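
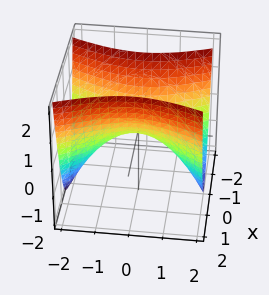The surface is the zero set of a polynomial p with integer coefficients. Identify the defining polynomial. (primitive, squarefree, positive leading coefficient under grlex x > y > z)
First, the degree is 2 — a saddle surface; a quadric.
Then, symmetries: mirror symmetry y ↦ −y ⇒ only even powers of y; mirror symmetry x ↦ −x ⇒ only even powers of x.
Next, from the axis intercepts and sections: one z-axis crossing is at z = 0; one y-axis crossing is at y = 0; it meets the x-axis at x = 0 (among the integer gridlines).
Finally, these observations pin down the coefficients.

3*x^2 - y^2 - 2*z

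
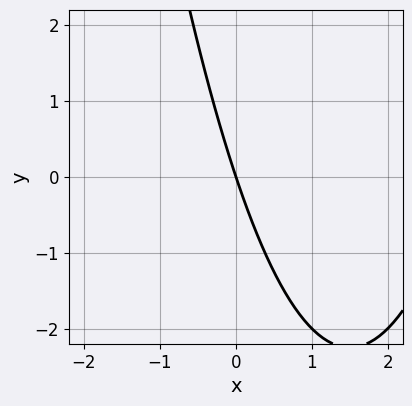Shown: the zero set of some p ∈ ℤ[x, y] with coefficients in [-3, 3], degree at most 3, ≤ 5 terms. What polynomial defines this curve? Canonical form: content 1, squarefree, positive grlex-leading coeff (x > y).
First, the degree is 2 — the shape is more complex than any degree-1 curve.
Next, checking where it meets the axes: one y-axis crossing is at y = 0; one x-axis crossing is at x = 0.
Finally, the integer polynomial consistent with all of this is the stated p.

x^2 - 3*x - y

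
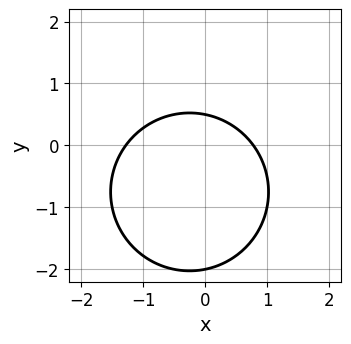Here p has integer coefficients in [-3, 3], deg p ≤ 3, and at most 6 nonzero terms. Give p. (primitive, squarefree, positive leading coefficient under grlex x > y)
(a) deg p = 2. A generic line meets the curve in up to 2 points.
(b) Observable constraints: it meets the y-axis at y = -2 (among the integer gridlines).
(c) Matching integer coefficients to the picture gives p.

2*x^2 + 2*y^2 + x + 3*y - 2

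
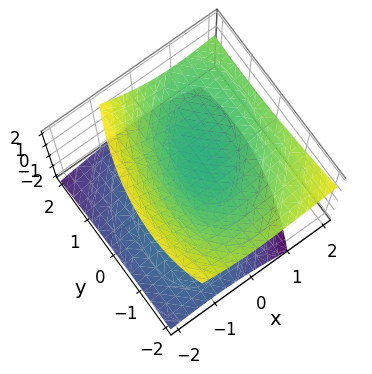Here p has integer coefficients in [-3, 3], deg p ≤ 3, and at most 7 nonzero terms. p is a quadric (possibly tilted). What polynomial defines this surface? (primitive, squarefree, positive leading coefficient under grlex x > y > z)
2*x^2 - x*y - 2*x*z + y^2 - 3*z^2 + 1

1. The picture has 2 separate pieces. Treating them together as one polynomial.
2. The degree is 2 — the shape is more complex than any degree-1 surface.
3. Against the integer gridlines: the surface avoids every integer y-axis point in the box; it misses every integer gridline on the x-axis.
4. Matching integer coefficients to the picture gives p.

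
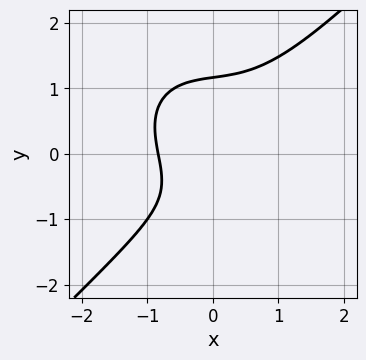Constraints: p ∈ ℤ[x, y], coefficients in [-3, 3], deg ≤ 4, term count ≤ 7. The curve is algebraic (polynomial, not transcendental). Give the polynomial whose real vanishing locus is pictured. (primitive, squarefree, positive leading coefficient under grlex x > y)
1. Degree: the shape is more complex than any degree-2 curve, so deg p = 3.
2. Putting this together gives p.

2*x^3 - 2*y^3 + x + y + 2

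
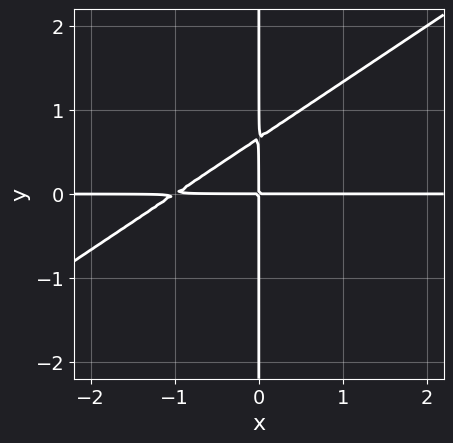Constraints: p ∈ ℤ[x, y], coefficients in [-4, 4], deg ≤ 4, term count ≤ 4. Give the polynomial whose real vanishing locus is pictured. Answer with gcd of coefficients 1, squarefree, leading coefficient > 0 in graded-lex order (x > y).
2*x^2*y - 3*x*y^2 + 2*x*y

1. The degree is 3 — the shape is more complex than any degree-2 curve.
2. Observable constraints: the visible x-axis segment lies entirely on the curve; every point of the y-axis in the box is on the curve.
3. These observations pin down the coefficients.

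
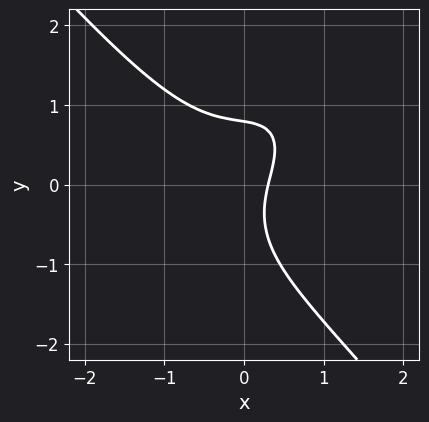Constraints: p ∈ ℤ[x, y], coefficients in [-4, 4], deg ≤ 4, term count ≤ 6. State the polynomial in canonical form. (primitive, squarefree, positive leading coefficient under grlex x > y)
(a) deg p = 3. No degree-2 curve has this shape.
(b) The integer polynomial consistent with all of this is the stated p.

3*x^3 + 2*y^3 - 3*x*y + 3*x - 1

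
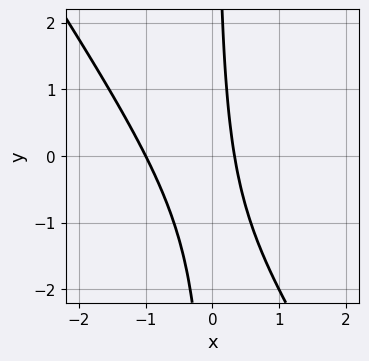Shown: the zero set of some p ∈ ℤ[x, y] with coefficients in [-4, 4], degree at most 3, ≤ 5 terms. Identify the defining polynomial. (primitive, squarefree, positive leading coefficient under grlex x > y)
3*x^2 + 2*x*y + 2*x - 1

First, the degree is 2 — a generic line meets the curve in up to 2 points.
Then, reading off the gridlines: it misses every integer gridline on the y-axis; one x-axis crossing is at x = -1.
Finally, these observations pin down the coefficients.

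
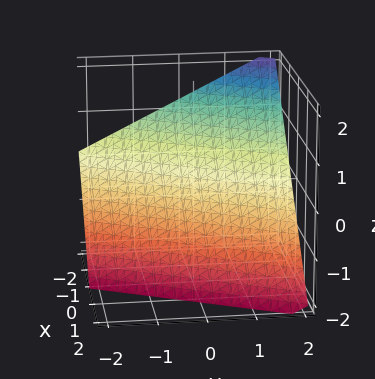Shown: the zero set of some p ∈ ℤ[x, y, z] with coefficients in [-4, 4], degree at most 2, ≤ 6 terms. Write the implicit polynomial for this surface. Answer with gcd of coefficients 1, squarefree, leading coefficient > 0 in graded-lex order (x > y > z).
2*x - y + 2*z + 2

(a) Degree: the surface is flat (a plane), so deg p = 1.
(b) From the axis intercepts and sections: it crosses the y-axis at the gridline y = 2; one z-axis crossing is at z = -1; one x-axis crossing is at x = -1.
(c) Solving for integer coefficients yields p as stated.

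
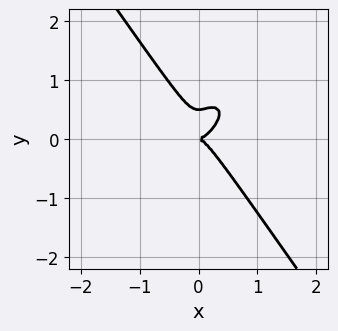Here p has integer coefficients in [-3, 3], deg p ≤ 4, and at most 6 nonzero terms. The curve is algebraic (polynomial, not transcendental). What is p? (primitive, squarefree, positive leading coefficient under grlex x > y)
3*x^3 - 2*x^2*y + 2*y^3 - y^2

First, degree: no degree-2 curve has this shape, so deg p = 3.
Then, reading off the gridlines: it meets the y-axis at y = 0 (among the integer gridlines); it crosses the x-axis at the gridline x = 0.
Finally, matching integer coefficients to the picture gives p.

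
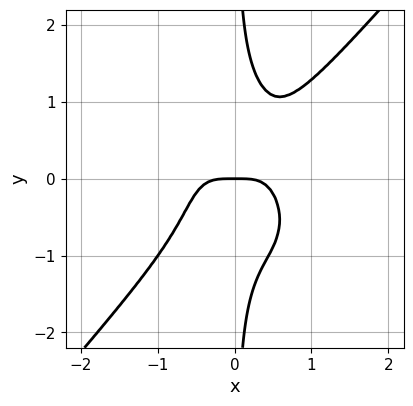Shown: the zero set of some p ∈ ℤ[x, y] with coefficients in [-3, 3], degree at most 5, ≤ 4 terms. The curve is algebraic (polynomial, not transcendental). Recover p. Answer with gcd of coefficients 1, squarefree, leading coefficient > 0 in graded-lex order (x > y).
First, deg p = 4.
Next, from the axis intercepts and sections: it crosses the x-axis at the gridline x = 0; it meets the y-axis at y = 0 (among the integer gridlines).
Finally, assembling these constraints gives the stated polynomial.

3*x^4 - 2*x*y^3 + y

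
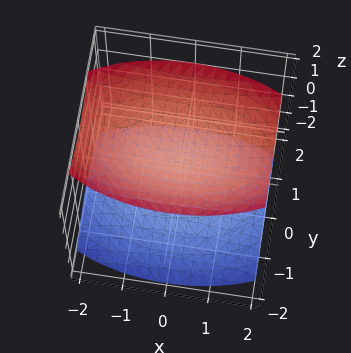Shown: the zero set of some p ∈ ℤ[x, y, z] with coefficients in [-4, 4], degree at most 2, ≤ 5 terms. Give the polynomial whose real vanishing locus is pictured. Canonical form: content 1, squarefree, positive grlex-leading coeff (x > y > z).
x^2 + 3*y^2 - 3*z^2 + 3

(a) I count 2 distinct pieces.
(b) The degree is 2 — two sheets facing apart; a quadric.
(c) Symmetries: it's symmetric under y → −y, forcing even powers of y; mirror symmetry x ↦ −x ⇒ only even powers of x; mirror symmetry z ↦ −z ⇒ only even powers of z.
(d) Observable constraints: no y-intercept at any integer in the box; the z-axis gridline crossings are at z ∈ {-1, 1}.
(e) Matching integer coefficients to the picture gives p.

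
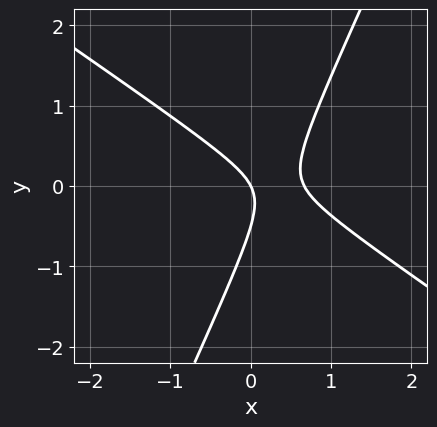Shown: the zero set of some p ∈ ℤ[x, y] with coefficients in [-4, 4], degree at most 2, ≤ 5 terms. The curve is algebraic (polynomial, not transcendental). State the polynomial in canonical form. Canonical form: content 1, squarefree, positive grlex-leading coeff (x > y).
First, deg p = 2.
Then, against the integer gridlines: it meets the y-axis at y = 0 (among the integer gridlines); it crosses the x-axis at the gridline x = 0.
Finally, solving for integer coefficients yields p as stated.

3*x^2 + 3*x*y - 2*y^2 - 2*x - y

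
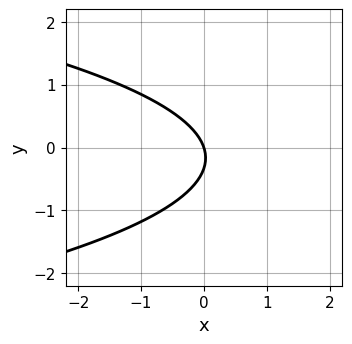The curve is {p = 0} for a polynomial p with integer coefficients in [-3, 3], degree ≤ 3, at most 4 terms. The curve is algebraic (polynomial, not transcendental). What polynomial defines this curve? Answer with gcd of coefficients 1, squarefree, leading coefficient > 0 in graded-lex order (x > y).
(a) deg p = 2.
(b) Against the integer gridlines: one y-axis crossing is at y = 0; one x-axis crossing is at x = 0.
(c) Together with the visible shape, these determine p as stated.

3*y^2 + 3*x + y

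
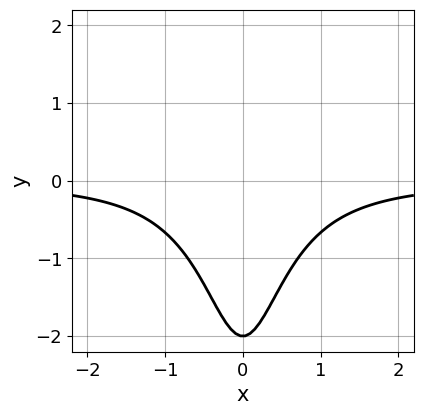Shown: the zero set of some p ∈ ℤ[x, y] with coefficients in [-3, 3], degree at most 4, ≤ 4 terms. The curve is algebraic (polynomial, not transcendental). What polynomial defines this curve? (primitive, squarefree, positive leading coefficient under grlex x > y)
2*x^2*y + y + 2

1. deg p = 3.
2. Symmetries: mirror symmetry x ↦ −x ⇒ only even powers of x.
3. Checking where it meets the axes: no x-intercept at any integer in the box; it crosses the y-axis at the gridline y = -2.
4. Solving for integer coefficients yields p as stated.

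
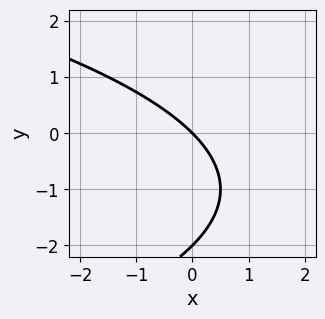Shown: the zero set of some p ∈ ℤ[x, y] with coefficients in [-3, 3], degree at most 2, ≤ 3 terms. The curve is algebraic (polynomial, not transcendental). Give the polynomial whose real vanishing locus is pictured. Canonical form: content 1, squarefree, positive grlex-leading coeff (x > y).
y^2 + 2*x + 2*y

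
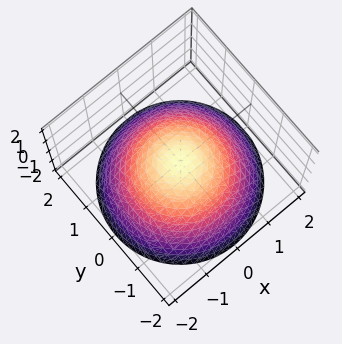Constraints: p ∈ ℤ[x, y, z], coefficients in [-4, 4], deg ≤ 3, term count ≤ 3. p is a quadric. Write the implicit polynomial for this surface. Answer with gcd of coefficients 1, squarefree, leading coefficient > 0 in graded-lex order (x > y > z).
x^2 + y^2 + 2*z

First, degree: a paraboloid; a quadric, so deg p = 2.
Then, symmetry: the surface is invariant under rotation about z: p = q(x² + y², z).
Next, reading off the gridlines: one z-axis crossing is at z = 0; one x-axis crossing is at x = 0; it crosses the y-axis at the gridline y = 0; a circular section at z = -1 has radius between 1 and 2.
Finally, solving for integer coefficients yields p as stated.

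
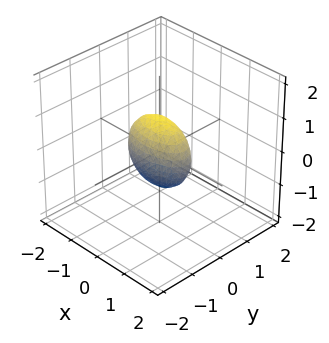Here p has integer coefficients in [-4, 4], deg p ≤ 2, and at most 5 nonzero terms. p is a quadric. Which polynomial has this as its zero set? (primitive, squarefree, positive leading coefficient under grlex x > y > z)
x^2 + 3*y^2 + z^2 - 1

(a) Degree: a closed, bounded, convex surface; a quadric, so deg p = 2.
(b) Symmetries: it's symmetric under y → −y, forcing even powers of y; the z ↦ −z reflection is a symmetry, so z appears only in even powers; the x ↦ −x reflection is a symmetry, so x appears only in even powers.
(c) Against the integer gridlines: among the integer gridlines, it crosses the z-axis at z ∈ {-1, 1}; among the integer gridlines, it crosses the x-axis at x ∈ {-1, 1}.
(d) Solving for integer coefficients yields p as stated.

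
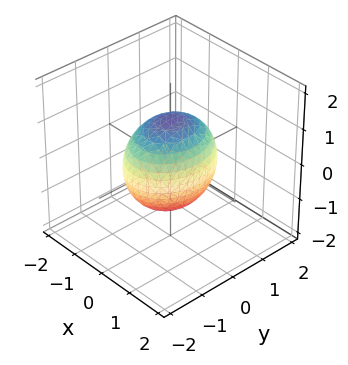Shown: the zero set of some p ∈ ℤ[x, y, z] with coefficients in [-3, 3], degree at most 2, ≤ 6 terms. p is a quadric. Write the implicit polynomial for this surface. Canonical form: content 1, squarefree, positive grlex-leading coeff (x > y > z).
First, deg p = 2. Bounded and convex; a quadric.
Next, symmetries: mirror symmetry z ↦ −z ⇒ only even powers of z; mirror symmetry x ↦ −x ⇒ only even powers of x; it's symmetric under y → −y, forcing even powers of y.
Next, observable constraints: the x-axis gridline crossings are at x ∈ {-1, 1}.
Finally, fitting integer coefficients to these (and the overall shape) gives p.

3*x^2 + 2*y^2 + 2*z^2 - 3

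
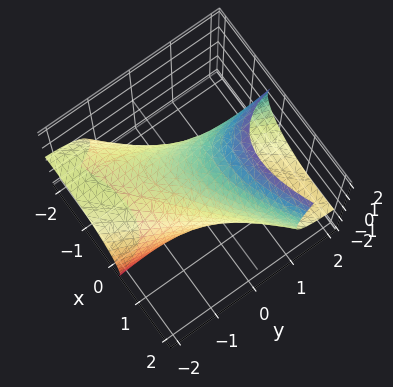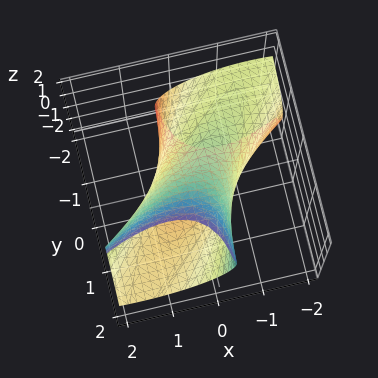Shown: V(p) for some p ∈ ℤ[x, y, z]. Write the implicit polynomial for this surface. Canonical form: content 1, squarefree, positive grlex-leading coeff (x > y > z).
2*x^2 - 3*x*y + y^2 - 3*y*z + 2*z^2 - 2

1. Degree: the shape is more complex than any degree-1 surface, so deg p = 2.
2. Against the integer gridlines: the x-axis gridline crossings are at x ∈ {-1, 1}; the z-axis gridline crossings are at z ∈ {-1, 1}.
3. The integer polynomial consistent with all of this is the stated p.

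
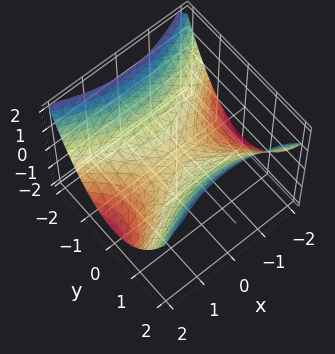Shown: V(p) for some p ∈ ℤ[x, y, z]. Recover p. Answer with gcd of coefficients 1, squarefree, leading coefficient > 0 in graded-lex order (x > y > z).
x^2 - 2*y^2 + 3*z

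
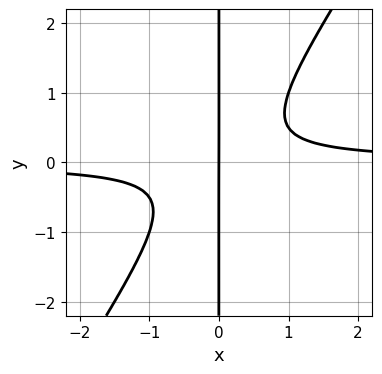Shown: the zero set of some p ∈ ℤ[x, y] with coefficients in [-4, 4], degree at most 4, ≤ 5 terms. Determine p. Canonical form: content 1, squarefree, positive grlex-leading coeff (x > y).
3*x^2*y - 2*x*y^2 - x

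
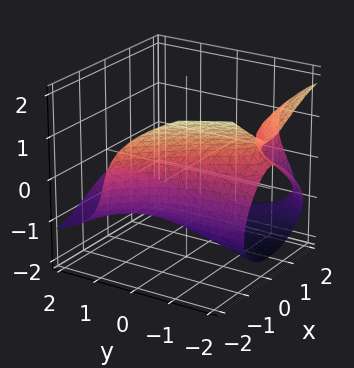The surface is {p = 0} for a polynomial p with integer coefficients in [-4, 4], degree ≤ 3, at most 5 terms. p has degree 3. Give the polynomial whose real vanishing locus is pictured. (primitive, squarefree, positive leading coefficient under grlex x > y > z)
x^3 + 2*x^2*y + 3*z^3 + 3*y*z + 3

First, degree: the shape is more complex than any degree-2 surface, so deg p = 3.
Next, checking where it meets the axes: one z-axis crossing is at z = -1; it misses every integer gridline on the y-axis.
Finally, the integer polynomial consistent with all of this is the stated p.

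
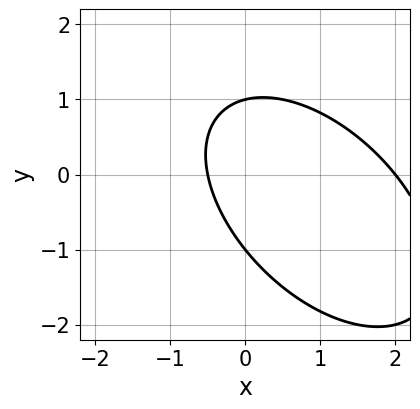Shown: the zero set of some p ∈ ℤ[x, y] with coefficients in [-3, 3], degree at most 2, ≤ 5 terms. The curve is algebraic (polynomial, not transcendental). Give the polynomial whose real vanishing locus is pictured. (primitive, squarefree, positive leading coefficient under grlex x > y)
2*x^2 + 2*x*y + 2*y^2 - 3*x - 2

deg p = 2. The shape is more complex than any degree-1 curve.
Checking where it meets the axes: the y-axis gridline crossings are at y ∈ {-1, 1}; one x-axis crossing is at x = 2.
Fitting integer coefficients to these (and the overall shape) gives p.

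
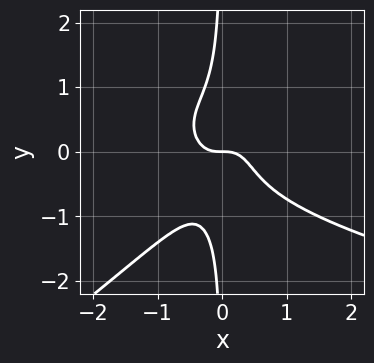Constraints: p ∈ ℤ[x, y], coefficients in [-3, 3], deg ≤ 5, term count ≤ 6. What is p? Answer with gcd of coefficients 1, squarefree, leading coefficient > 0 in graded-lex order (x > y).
1. The degree is 4 — no degree-3 curve has this shape.
2. Reading off the gridlines: it meets the x-axis at x = 0 (among the integer gridlines); one y-axis crossing is at y = 0.
3. Assembling these constraints gives the stated polynomial.

2*x^2*y^2 - 3*x*y^3 - 3*x^3 - y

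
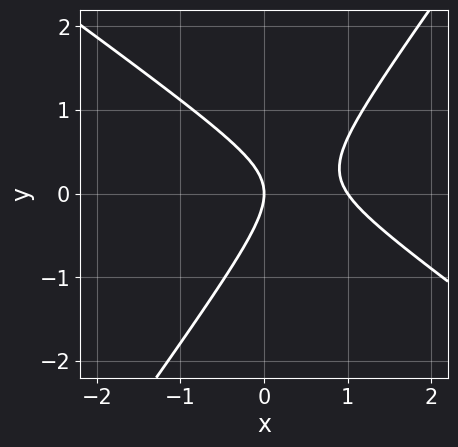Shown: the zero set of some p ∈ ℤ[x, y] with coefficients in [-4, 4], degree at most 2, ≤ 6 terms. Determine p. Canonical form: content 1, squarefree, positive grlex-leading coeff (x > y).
3*x^2 + 2*x*y - 3*y^2 - 3*x

Degree: the shape is more complex than any degree-1 curve, so deg p = 2.
From the visible intercepts: it crosses the y-axis at the gridline y = 0; the x-axis gridline crossings are at x ∈ {0, 1}.
The integer polynomial consistent with all of this is the stated p.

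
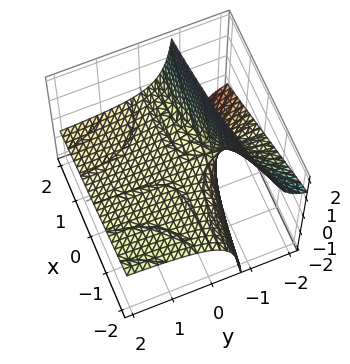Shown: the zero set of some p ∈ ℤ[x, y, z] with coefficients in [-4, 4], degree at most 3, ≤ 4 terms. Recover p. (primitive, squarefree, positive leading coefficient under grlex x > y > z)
1. The degree is 2 — the shape is more complex than any degree-1 surface.
2. From the axis intercepts and sections: every point of the x-axis in the box is on the surface; every point of the y-axis in the box is on the surface; it crosses the z-axis at the gridline z = 0.
3. Matching integer coefficients to the picture gives p.

x*y + 3*y*z + 3*z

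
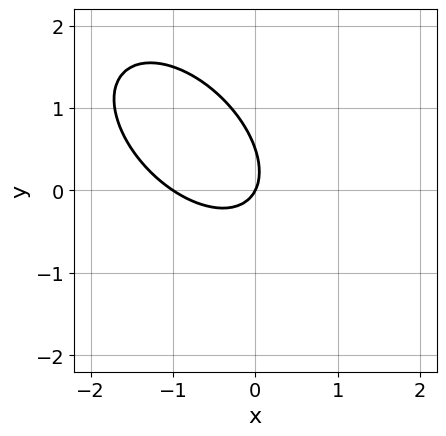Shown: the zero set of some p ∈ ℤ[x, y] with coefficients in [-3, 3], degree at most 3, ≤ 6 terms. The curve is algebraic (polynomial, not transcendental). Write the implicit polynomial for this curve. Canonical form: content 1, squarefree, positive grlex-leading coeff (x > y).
1. deg p = 2. No degree-1 curve has this shape.
2. Against the integer gridlines: among the integer gridlines, it crosses the x-axis at x ∈ {-1, 0}; one y-axis crossing is at y = 0.
3. The integer polynomial consistent with all of this is the stated p.

2*x^2 + 2*x*y + 2*y^2 + 2*x - y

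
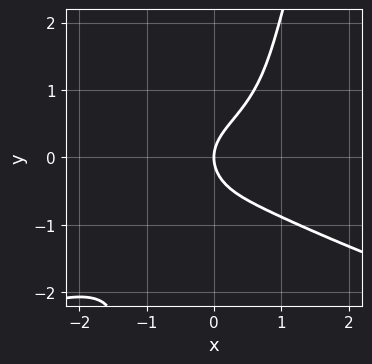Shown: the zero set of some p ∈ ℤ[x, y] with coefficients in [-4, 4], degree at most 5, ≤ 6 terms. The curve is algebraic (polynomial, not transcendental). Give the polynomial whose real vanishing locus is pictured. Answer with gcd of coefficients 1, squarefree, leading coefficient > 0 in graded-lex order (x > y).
3*x*y^3 - y^4 + 2*x^3 - 3*y^2 + 3*x

(a) The degree is 4 — the shape is more complex than any degree-3 curve.
(b) From the visible intercepts: it meets the x-axis at x = 0 (among the integer gridlines); one y-axis crossing is at y = 0.
(c) Putting this together gives p.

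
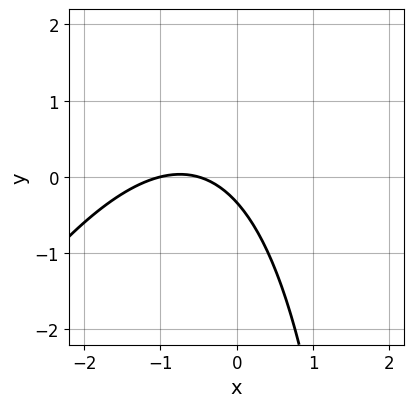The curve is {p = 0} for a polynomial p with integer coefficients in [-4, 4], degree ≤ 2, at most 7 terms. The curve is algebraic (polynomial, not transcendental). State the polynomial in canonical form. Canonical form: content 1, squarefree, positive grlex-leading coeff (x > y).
deg p = 2.
From the axis intercepts and sections: one x-axis crossing is at x = -1.
The integer polynomial consistent with all of this is the stated p.

2*x^2 - x*y + 3*x + 3*y + 1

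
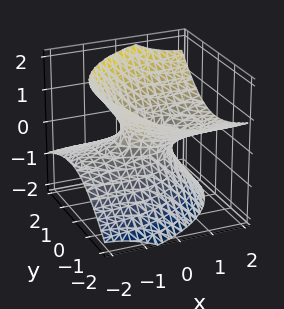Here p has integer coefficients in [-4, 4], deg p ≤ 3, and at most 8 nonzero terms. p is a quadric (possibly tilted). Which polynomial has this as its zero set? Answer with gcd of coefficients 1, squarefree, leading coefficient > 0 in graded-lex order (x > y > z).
x^2 - 3*x*z + 2*y^2 + 2*y*z - 3*z^2 - 1

(a) deg p = 2.
(b) From the visible intercepts: it misses every integer gridline on the z-axis; the x-axis gridline crossings are at x ∈ {-1, 1}.
(c) Assembling these constraints gives the stated polynomial.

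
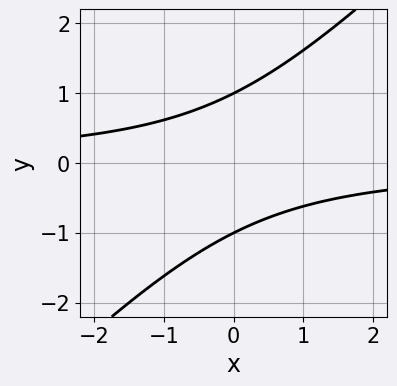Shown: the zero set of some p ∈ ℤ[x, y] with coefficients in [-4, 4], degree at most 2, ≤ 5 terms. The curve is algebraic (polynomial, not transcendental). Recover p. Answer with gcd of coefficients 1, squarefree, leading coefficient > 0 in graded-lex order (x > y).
First, degree: a generic line meets the curve in up to 2 points, so deg p = 2.
Next, checking where it meets the axes: among the integer gridlines, it crosses the y-axis at y ∈ {-1, 1}; it misses every integer gridline on the x-axis.
Finally, putting this together gives p.

x*y - y^2 + 1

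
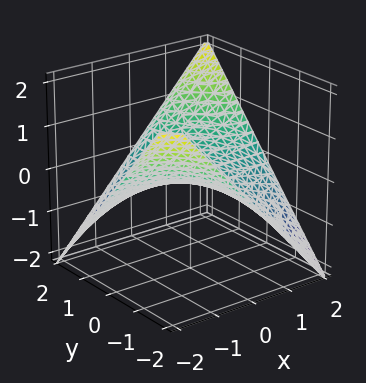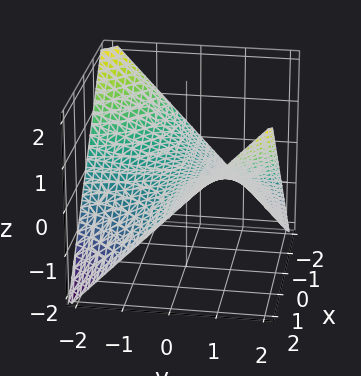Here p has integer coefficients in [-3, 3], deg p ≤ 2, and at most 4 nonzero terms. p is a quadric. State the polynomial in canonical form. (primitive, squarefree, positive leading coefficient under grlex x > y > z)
x*y - 2*z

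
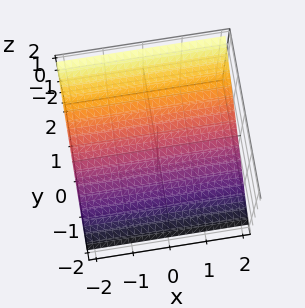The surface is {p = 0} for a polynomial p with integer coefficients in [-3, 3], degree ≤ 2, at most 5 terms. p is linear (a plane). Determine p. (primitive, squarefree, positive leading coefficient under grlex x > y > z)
2*y - 3*z + 2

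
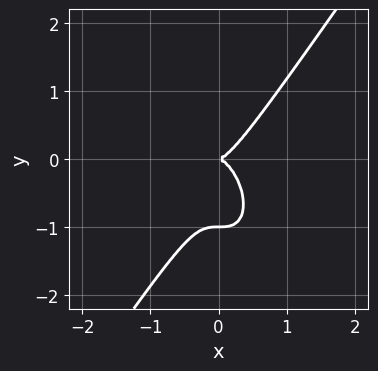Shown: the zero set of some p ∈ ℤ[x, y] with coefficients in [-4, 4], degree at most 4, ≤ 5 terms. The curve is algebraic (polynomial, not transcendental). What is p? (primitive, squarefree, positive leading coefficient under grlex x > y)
3*x^3 - y^3 - y^2

First, the degree is 3 — a generic line meets the curve in up to 3 points.
Next, checking where it meets the axes: one x-axis crossing is at x = 0; among the integer gridlines, it crosses the y-axis at y ∈ {-1, 0}.
Finally, fitting integer coefficients to these (and the overall shape) gives p.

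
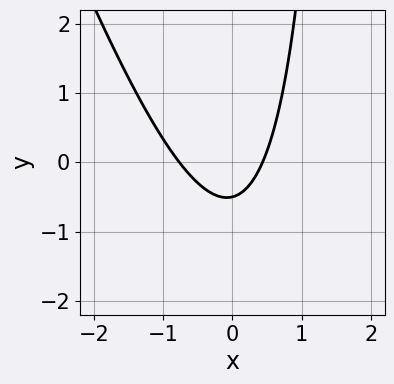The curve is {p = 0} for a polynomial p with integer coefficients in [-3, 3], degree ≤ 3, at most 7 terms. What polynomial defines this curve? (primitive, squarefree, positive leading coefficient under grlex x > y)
3*x^2 + x*y + x - 2*y - 1

1. deg p = 2. No degree-1 curve has this shape.
2. Solving for integer coefficients yields p as stated.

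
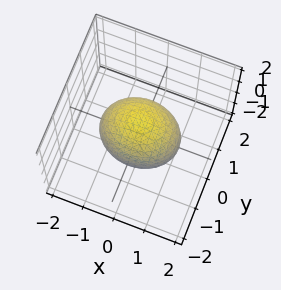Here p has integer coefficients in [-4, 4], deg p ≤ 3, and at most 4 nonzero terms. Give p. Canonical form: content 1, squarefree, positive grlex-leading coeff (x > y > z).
1. The degree is 2 — bounded and convex; a quadric.
2. Symmetries: the x ↦ −x reflection is a symmetry, so x appears only in even powers; the y ↦ −y reflection is a symmetry, so y appears only in even powers; the z ↦ −z reflection is a symmetry, so z appears only in even powers.
3. From the axis intercepts and sections: among the integer gridlines, it crosses the y-axis at y ∈ {-1, 1}.
4. Putting this together gives p.

2*x^2 + 3*y^2 + 2*z^2 - 3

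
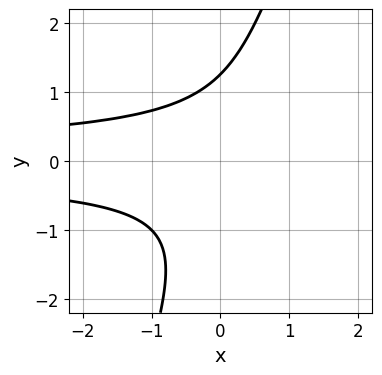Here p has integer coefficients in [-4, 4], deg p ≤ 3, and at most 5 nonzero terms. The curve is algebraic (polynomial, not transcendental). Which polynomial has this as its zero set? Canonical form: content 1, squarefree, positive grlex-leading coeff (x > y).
3*x*y^2 - y^3 + 2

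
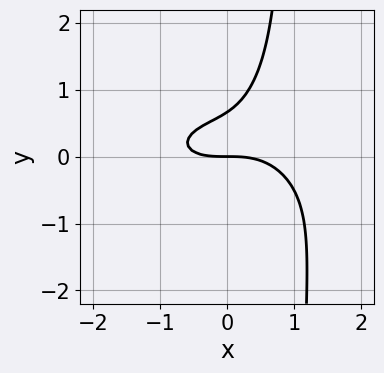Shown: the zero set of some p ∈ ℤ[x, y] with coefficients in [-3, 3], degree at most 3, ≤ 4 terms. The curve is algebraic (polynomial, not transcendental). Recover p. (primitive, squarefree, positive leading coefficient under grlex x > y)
First, degree: the shape is more complex than any degree-2 curve, so deg p = 3.
Then, reading off the gridlines: it meets the y-axis at y = 0 (among the integer gridlines); it meets the x-axis at x = 0 (among the integer gridlines).
Finally, solving for integer coefficients yields p as stated.

x^3 + 3*x*y^2 - 3*y^2 + 2*y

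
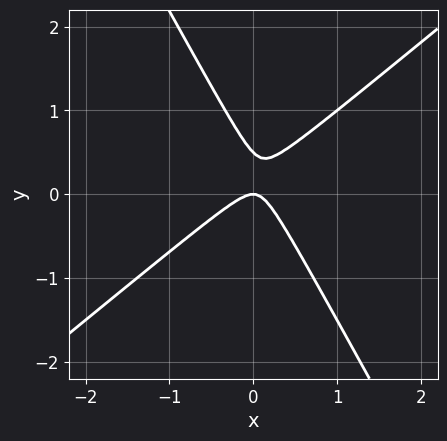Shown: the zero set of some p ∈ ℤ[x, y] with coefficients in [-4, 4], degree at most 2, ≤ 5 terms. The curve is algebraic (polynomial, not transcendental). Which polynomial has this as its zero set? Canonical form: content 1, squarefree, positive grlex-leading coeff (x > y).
3*x^2 - 2*x*y - 2*y^2 + y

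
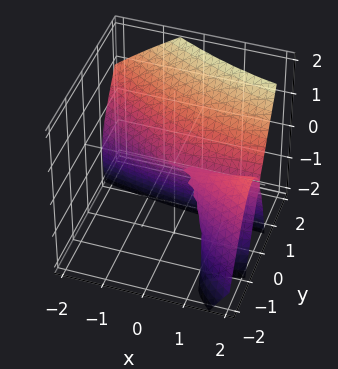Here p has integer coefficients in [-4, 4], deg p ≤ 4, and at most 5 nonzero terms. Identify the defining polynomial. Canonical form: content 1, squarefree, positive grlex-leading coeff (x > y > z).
(a) The degree is 3 — a generic line meets the surface in up to 3 points.
(b) From the axis intercepts and sections: the visible x-axis segment lies entirely on the surface; it meets the z-axis at z = 0 (among the integer gridlines).
(c) These observations pin down the coefficients.

2*x*y^2 + 3*y^3 - 2*y^2*z - z^2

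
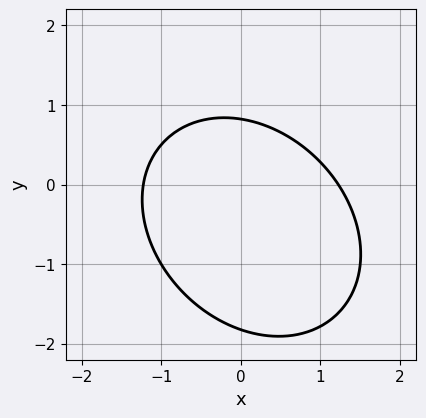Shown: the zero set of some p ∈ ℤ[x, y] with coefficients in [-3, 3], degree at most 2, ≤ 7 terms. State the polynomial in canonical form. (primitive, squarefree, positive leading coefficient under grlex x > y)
2*x^2 + x*y + 2*y^2 + 2*y - 3

deg p = 2. A generic line meets the curve in up to 2 points.
Matching integer coefficients to the picture gives p.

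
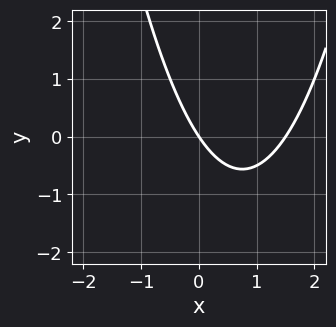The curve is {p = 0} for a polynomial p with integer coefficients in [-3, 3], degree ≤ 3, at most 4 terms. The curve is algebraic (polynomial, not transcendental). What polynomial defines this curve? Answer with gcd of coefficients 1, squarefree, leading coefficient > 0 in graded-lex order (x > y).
2*x^2 - 3*x - 2*y

First, the degree is 2 — a generic line meets the curve in up to 2 points.
Then, reading off the gridlines: it meets the x-axis at x = 0 (among the integer gridlines); it meets the y-axis at y = 0 (among the integer gridlines).
Finally, solving for integer coefficients yields p as stated.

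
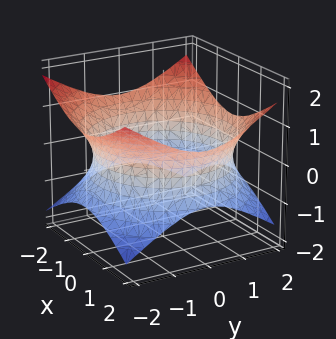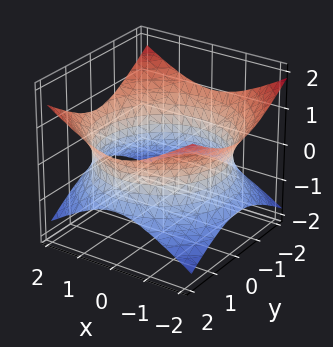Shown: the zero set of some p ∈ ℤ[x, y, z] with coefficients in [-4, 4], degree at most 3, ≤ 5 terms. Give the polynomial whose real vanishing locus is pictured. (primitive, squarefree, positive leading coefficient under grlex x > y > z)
(a) Degree: an hourglass — one-sheet hyperboloid; a quadric, so deg p = 2.
(b) Symmetry: the z-axis is an axis of rotation, so x and y enter only as x² + y²; the z ↦ −z reflection is a symmetry, so z appears only in even powers.
(c) From the visible intercepts: no z-intercept at any integer in the box; a circular section at z = 0 has radius between 1 and 2.
(d) These observations pin down the coefficients.

x^2 + y^2 - 2*z^2 - 3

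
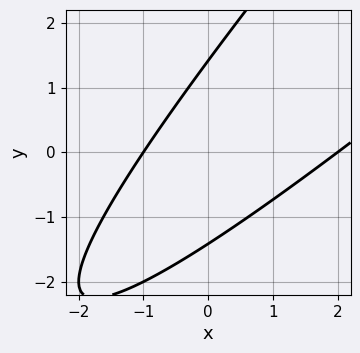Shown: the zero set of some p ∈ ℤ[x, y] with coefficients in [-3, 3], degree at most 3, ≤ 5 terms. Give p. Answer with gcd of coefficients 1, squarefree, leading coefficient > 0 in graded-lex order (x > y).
x^2 - 2*x*y + y^2 - x - 2

Degree: no degree-1 curve has this shape, so deg p = 2.
Checking where it meets the axes: among the integer gridlines, it crosses the x-axis at x ∈ {-1, 2}.
Fitting integer coefficients to these (and the overall shape) gives p.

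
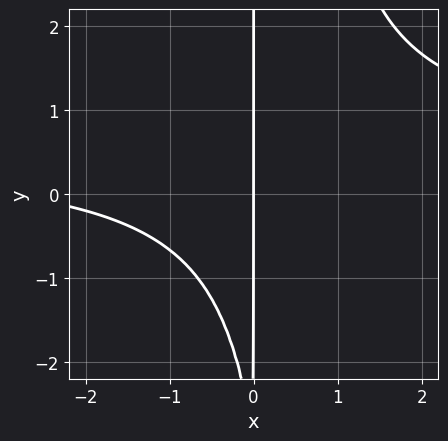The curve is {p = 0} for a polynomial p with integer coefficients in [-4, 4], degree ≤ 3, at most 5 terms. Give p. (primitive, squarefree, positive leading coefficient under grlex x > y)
2*x^2*y - x^2 - x*y - 3*x

Degree: a generic line meets the curve in up to 3 points, so deg p = 3.
Reading off the gridlines: it meets the x-axis at x = 0 (among the integer gridlines); every point of the y-axis in the box is on the curve.
Matching integer coefficients to the picture gives p.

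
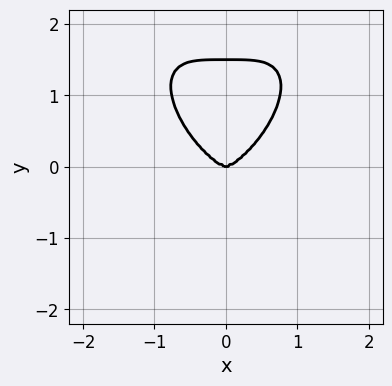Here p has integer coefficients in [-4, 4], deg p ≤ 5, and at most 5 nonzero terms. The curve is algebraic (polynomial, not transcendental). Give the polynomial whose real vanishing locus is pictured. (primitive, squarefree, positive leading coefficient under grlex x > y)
(a) The degree is 4 — a generic line meets the curve in up to 4 points.
(b) Symmetries: the x ↦ −x reflection is a symmetry, so x appears only in even powers.
(c) Observable constraints: one y-axis crossing is at y = 0; it meets the x-axis at x = 0 (among the integer gridlines).
(d) Putting this together gives p.

3*x^4 + 2*y^4 - 3*y^3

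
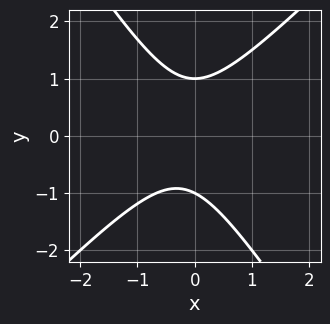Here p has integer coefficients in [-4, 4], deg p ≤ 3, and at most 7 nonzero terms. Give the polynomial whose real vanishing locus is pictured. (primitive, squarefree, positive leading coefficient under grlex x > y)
3*x^2 - x*y - 2*y^2 + x + 2

1. deg p = 2. A generic line meets the curve in up to 2 points.
2. From the axis intercepts and sections: the curve avoids every integer x-axis point in the box; among the integer gridlines, it crosses the y-axis at y ∈ {-1, 1}.
3. Matching integer coefficients to the picture gives p.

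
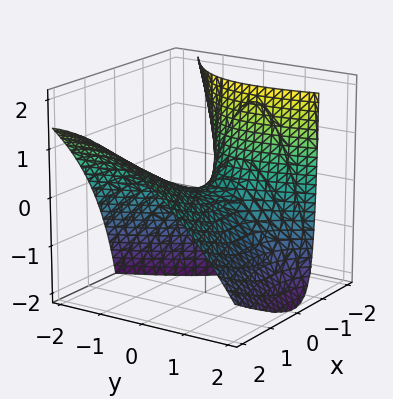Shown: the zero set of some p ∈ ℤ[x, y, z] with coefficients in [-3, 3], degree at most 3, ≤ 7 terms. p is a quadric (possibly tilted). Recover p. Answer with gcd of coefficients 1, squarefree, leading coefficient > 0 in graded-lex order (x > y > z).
(a) deg p = 2.
(b) From the visible intercepts: it meets the x-axis at x = 0 (among the integer gridlines); it crosses the y-axis at the gridline y = 0.
(c) These observations pin down the coefficients.

x^2 - 2*x*y - 2*x*z - y^2 - 2*z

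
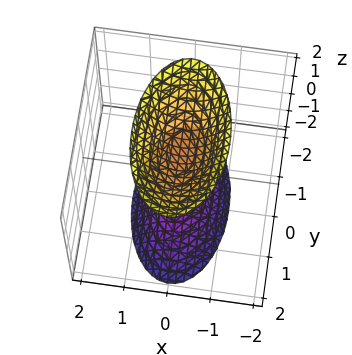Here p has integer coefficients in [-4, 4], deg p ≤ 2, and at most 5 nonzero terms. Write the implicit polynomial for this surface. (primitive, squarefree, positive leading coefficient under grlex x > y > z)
3*x^2 + y^2 - z^2 + 1

(a) There are 2 components.
(b) Degree: two sheets facing apart; a quadric, so deg p = 2.
(c) Symmetries: mirror symmetry y ↦ −y ⇒ only even powers of y; it's symmetric under x → −x, forcing even powers of x; it's symmetric under z → −z, forcing even powers of z.
(d) Against the integer gridlines: the surface avoids every integer x-axis point in the box; among the integer gridlines, it crosses the z-axis at z ∈ {-1, 1}; it misses every integer gridline on the y-axis.
(e) The integer polynomial consistent with all of this is the stated p.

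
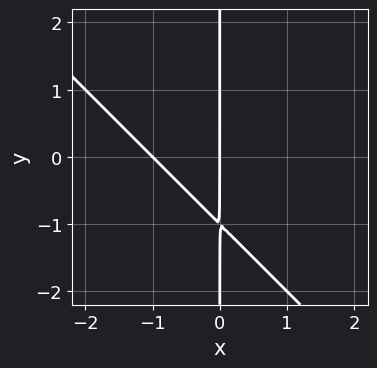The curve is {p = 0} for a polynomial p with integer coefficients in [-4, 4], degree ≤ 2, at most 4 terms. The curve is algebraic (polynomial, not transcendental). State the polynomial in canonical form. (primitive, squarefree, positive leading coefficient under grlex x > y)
x^2 + x*y + x

First, the degree is 2 — the shape is more complex than any degree-1 curve.
Next, observable constraints: the visible y-axis segment lies entirely on the curve; among the integer gridlines, it crosses the x-axis at x ∈ {-1, 0}.
Finally, solving for integer coefficients yields p as stated.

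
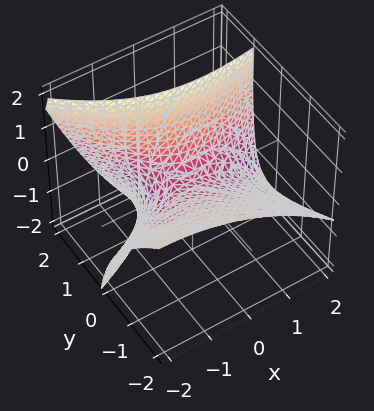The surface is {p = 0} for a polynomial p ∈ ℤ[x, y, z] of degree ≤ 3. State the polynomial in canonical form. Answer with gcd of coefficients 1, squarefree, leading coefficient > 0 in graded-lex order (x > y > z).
x^2 - 2*x*y - 2*y^2 - 3*y*z + 3*z

Degree: the shape is more complex than any degree-1 surface, so deg p = 2.
Observable constraints: it crosses the x-axis at the gridline x = 0; it crosses the z-axis at the gridline z = 0; one y-axis crossing is at y = 0.
The integer polynomial consistent with all of this is the stated p.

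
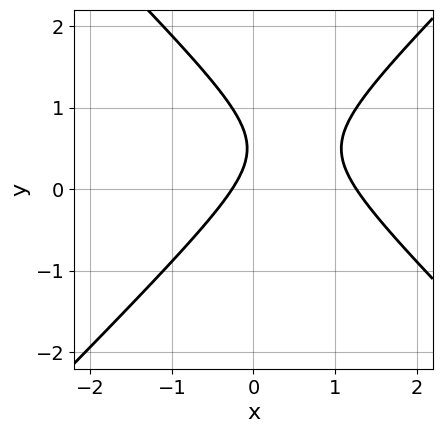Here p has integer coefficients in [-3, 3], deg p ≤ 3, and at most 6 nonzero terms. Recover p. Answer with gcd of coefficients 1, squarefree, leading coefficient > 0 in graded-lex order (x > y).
3*x^2 - 3*y^2 - 3*x + 3*y - 1

First, deg p = 2. The shape is more complex than any degree-1 curve.
Next, from the visible intercepts: it misses every integer gridline on the y-axis.
Finally, fitting integer coefficients to these (and the overall shape) gives p.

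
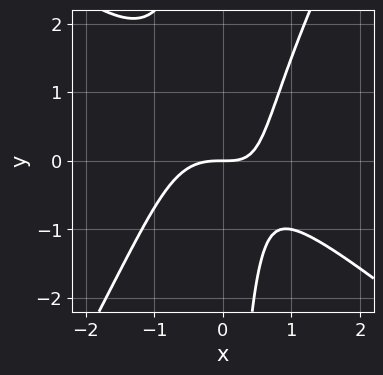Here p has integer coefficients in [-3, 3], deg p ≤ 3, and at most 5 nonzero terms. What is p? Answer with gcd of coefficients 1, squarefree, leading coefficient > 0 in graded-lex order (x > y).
(a) Degree: the shape is more complex than any degree-2 curve, so deg p = 3.
(b) Against the integer gridlines: one y-axis crossing is at y = 0; it crosses the x-axis at the gridline x = 0.
(c) Putting this together gives p.

3*x^3 + 2*x^2*y - 2*x*y^2 + 2*x*y - 3*y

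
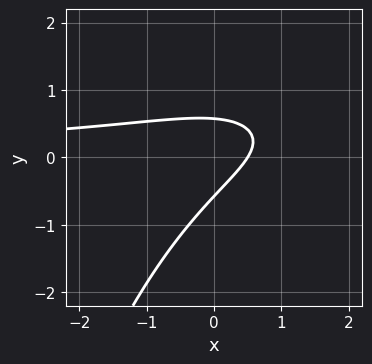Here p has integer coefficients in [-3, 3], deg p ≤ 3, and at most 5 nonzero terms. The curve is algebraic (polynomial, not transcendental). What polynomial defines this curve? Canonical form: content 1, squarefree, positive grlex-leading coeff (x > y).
First, the degree is 3 — no degree-2 curve has this shape.
Finally, matching integer coefficients to the picture gives p.

x^2*y - 3*x*y + 3*y^2 + 2*x - 1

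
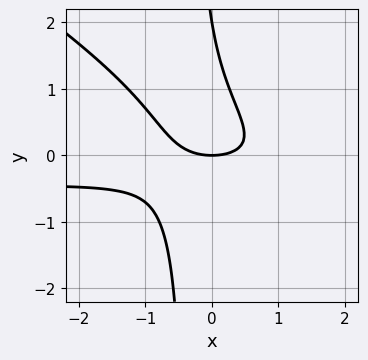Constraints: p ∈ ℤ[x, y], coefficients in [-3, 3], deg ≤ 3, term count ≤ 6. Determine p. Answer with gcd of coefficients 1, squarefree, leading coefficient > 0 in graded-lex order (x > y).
2*x^2*y + 3*x*y^2 + x^2 + y^2 - 2*y

First, degree: no degree-2 curve has this shape, so deg p = 3.
Then, from the visible intercepts: the y-axis gridline crossings are at y ∈ {0, 2}; it crosses the x-axis at the gridline x = 0.
Finally, assembling these constraints gives the stated polynomial.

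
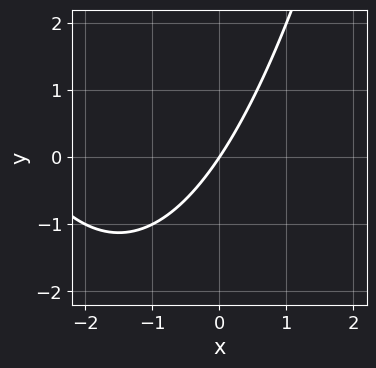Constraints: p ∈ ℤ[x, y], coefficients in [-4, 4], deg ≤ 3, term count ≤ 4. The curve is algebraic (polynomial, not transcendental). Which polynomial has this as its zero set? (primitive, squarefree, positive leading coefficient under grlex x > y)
x^2 + 3*x - 2*y

The degree is 2 — the shape is more complex than any degree-1 curve.
Observable constraints: one y-axis crossing is at y = 0; one x-axis crossing is at x = 0.
The integer polynomial consistent with all of this is the stated p.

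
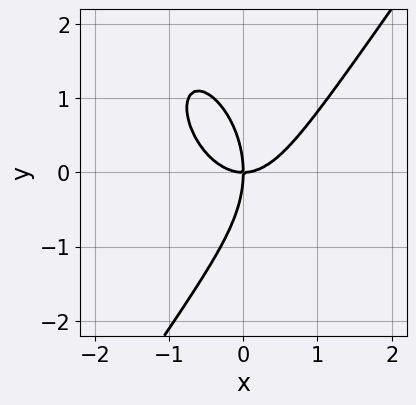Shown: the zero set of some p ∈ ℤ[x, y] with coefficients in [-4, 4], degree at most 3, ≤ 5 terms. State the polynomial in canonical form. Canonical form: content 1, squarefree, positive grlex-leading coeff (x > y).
3*x^3 - y^3 - 3*x*y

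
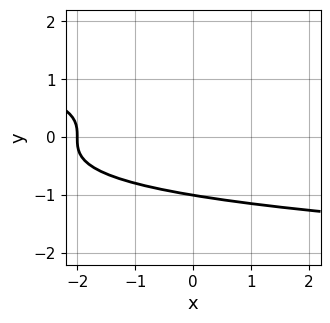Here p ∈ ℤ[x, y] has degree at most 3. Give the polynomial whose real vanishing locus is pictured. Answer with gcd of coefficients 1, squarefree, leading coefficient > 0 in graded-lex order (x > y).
(a) The degree is 3 — no degree-2 curve has this shape.
(b) Observable constraints: one x-axis crossing is at x = -2; it crosses the y-axis at the gridline y = -1.
(c) Putting this together gives p.

2*y^3 + x + 2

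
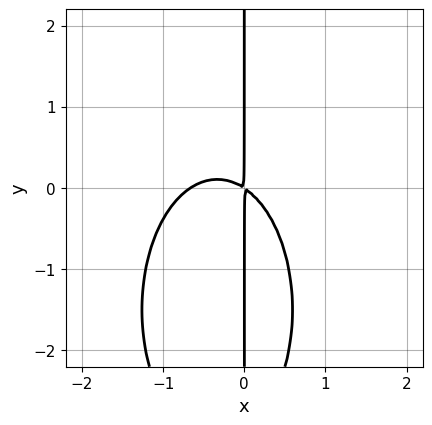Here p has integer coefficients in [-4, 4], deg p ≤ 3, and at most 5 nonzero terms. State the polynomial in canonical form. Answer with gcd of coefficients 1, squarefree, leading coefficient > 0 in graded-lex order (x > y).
1. deg p = 3. No degree-2 curve has this shape.
2. Reading off the gridlines: the visible y-axis segment lies entirely on the curve.
3. Matching integer coefficients to the picture gives p.

3*x^3 + x*y^2 + 2*x^2 + 3*x*y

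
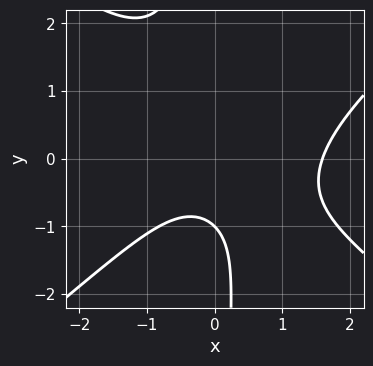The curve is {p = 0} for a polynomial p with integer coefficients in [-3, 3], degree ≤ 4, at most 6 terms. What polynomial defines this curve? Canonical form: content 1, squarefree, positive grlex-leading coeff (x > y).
Degree: the shape is more complex than any degree-2 curve, so deg p = 3.
From the visible intercepts: it crosses the y-axis at the gridline y = -1.
Solving for integer coefficients yields p as stated.

2*x^3 - 3*x*y^2 - 2*x^2 - 3*y - 3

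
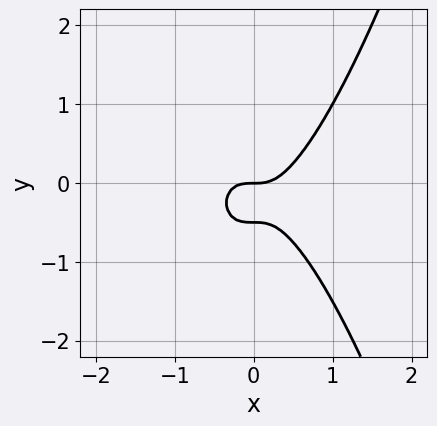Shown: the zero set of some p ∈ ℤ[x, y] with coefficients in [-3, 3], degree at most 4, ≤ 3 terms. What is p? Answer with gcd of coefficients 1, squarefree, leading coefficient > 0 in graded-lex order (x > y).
1. The degree is 3 — no degree-2 curve has this shape.
2. Against the integer gridlines: one x-axis crossing is at x = 0; it meets the y-axis at y = 0 (among the integer gridlines).
3. Fitting integer coefficients to these (and the overall shape) gives p.

3*x^3 - 2*y^2 - y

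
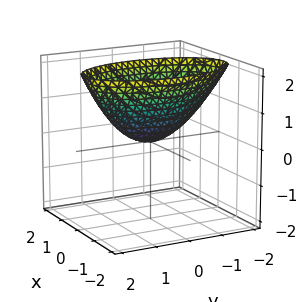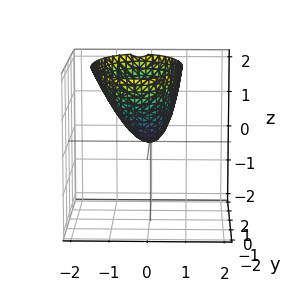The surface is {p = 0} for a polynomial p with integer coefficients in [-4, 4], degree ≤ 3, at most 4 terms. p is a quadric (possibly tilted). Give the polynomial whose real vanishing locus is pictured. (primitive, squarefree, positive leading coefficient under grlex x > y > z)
3*x^2 + x*z + y^2 - 2*z

(a) deg p = 2. The shape is more complex than any degree-1 surface.
(b) From the axis intercepts and sections: one x-axis crossing is at x = 0; it crosses the y-axis at the gridline y = 0; it crosses the z-axis at the gridline z = 0.
(c) These observations pin down the coefficients.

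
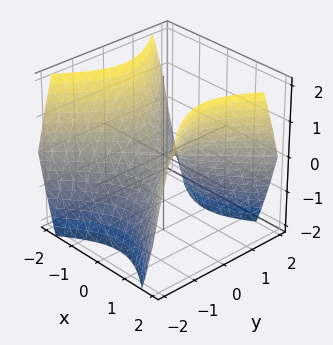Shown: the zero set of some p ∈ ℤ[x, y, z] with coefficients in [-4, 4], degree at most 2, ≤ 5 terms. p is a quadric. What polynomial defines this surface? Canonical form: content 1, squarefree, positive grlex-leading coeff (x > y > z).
x^2 - y^2 - z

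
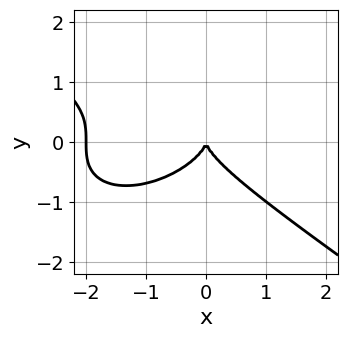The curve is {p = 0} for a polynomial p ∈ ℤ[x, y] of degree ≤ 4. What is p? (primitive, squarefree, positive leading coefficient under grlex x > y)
First, the degree is 3 — no degree-2 curve has this shape.
Then, from the visible intercepts: among the integer gridlines, it crosses the x-axis at x ∈ {-2, 0}; it meets the y-axis at y = 0 (among the integer gridlines).
Finally, matching integer coefficients to the picture gives p.

x^3 + 3*y^3 + 2*x^2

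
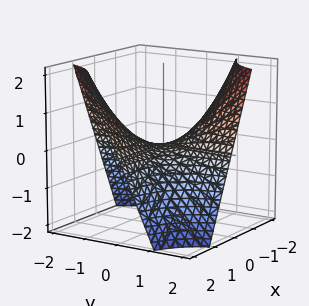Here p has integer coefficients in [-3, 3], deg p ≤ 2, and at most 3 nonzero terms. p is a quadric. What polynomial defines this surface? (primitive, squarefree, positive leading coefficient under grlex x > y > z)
x*y + z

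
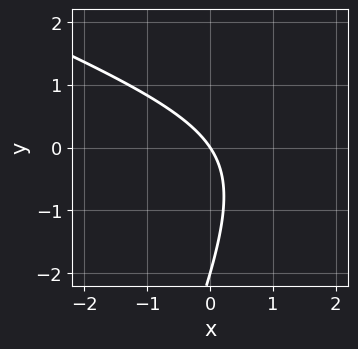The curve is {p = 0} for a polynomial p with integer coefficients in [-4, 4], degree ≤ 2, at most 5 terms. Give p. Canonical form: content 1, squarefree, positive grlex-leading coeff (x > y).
x^2 + 2*x*y - y^2 - 3*x - 2*y

1. deg p = 2. No degree-1 curve has this shape.
2. Against the integer gridlines: the y-axis gridline crossings are at y ∈ {-2, 0}; it crosses the x-axis at the gridline x = 0.
3. These observations pin down the coefficients.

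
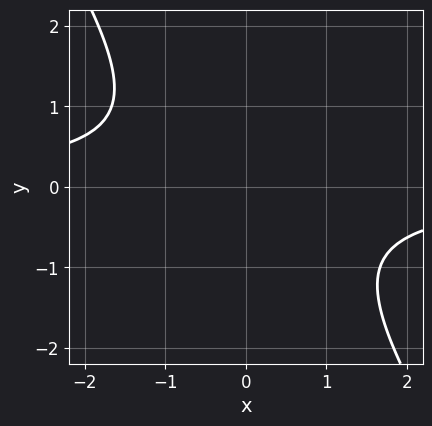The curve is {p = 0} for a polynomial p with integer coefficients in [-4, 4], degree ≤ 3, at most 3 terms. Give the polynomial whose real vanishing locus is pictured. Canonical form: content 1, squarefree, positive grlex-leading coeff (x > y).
3*x*y + 2*y^2 + 3

(a) deg p = 2. A generic line meets the curve in up to 2 points.
(b) Reading off the gridlines: no x-intercept at any integer in the box; no y-intercept at any integer in the box.
(c) Putting this together gives p.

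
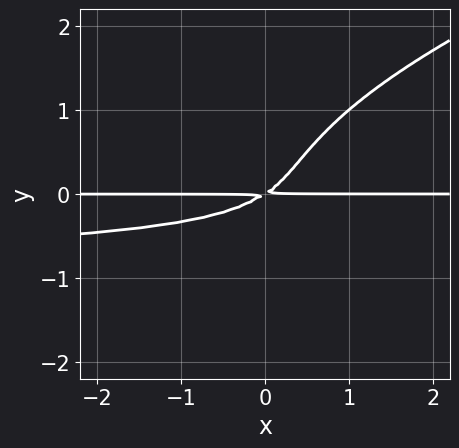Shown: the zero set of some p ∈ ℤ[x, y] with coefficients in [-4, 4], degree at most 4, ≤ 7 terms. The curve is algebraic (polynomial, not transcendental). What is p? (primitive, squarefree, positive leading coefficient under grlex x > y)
First, deg p = 4.
Then, from the visible intercepts: every point of the x-axis in the box is on the curve.
Finally, fitting integer coefficients to these (and the overall shape) gives p.

x*y^3 - 3*y^4 + 3*x*y^2 + 2*x*y - 3*y^2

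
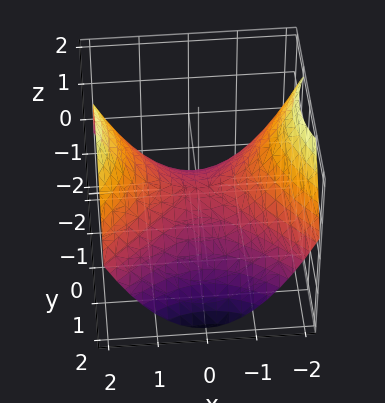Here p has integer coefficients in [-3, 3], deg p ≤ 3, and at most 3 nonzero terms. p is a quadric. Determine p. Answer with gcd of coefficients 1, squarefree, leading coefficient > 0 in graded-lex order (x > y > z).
x^2 - y^2 - 2*z

First, the degree is 2 — a saddle surface; a quadric.
Next, symmetries: mirror symmetry x ↦ −x ⇒ only even powers of x; it's symmetric under y → −y, forcing even powers of y.
Then, reading off the gridlines: one y-axis crossing is at y = 0; it meets the z-axis at z = 0 (among the integer gridlines); it crosses the x-axis at the gridline x = 0.
Finally, putting this together gives p.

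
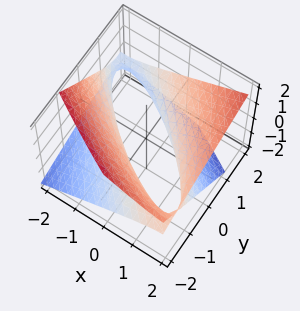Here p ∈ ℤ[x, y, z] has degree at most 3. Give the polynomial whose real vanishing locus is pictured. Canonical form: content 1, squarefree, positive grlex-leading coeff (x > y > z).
x^2 + 2*x*y + y^2 - 2*y*z - 3*z^2 - 1

1. The degree is 2 — no degree-1 surface has this shape.
2. From the axis intercepts and sections: the surface avoids every integer z-axis point in the box; among the integer gridlines, it crosses the x-axis at x ∈ {-1, 1}; among the integer gridlines, it crosses the y-axis at y ∈ {-1, 1}.
3. Putting this together gives p.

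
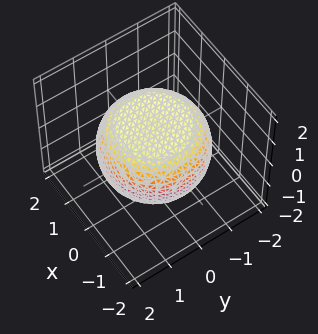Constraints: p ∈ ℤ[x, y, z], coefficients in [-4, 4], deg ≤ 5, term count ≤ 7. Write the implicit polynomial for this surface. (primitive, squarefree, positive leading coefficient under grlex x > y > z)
x^4 + 2*x^2*y^2 + y^4 - x^2 - y^2 + 3*z^2 - 3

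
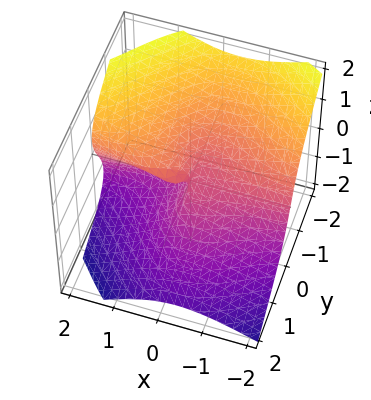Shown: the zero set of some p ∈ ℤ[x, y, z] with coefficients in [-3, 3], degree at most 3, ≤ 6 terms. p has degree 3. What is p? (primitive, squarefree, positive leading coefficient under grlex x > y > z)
(a) The degree is 3 — no degree-2 surface has this shape.
(b) Reading off the gridlines: one z-axis crossing is at z = 0; it meets the y-axis at y = 0 (among the integer gridlines); every point of the x-axis in the box is on the surface.
(c) Together with the visible shape, these determine p as stated.

2*x^2*y + y^3 + 2*z^3 - 2*x*z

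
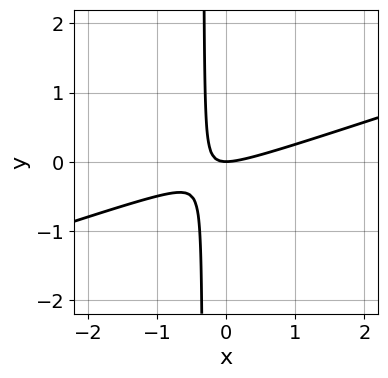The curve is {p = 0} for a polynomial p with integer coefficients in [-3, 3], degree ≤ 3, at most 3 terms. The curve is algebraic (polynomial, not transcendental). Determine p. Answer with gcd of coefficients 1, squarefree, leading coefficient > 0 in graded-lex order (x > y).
1. The degree is 2 — the shape is more complex than any degree-1 curve.
2. Reading off the gridlines: it meets the x-axis at x = 0 (among the integer gridlines); one y-axis crossing is at y = 0.
3. The integer polynomial consistent with all of this is the stated p.

x^2 - 3*x*y - y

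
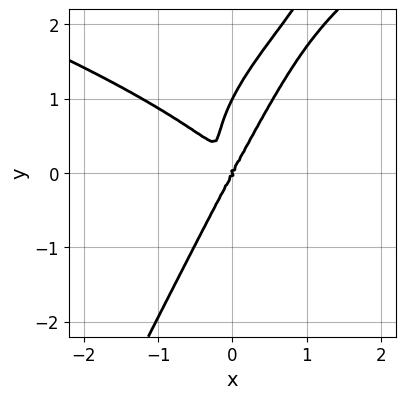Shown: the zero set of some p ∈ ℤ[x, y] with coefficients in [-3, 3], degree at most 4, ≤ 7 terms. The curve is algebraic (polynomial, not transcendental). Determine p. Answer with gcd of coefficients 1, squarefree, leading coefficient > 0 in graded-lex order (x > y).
(a) The degree is 4 — a generic line meets the curve in up to 4 points.
(b) Observable constraints: among the integer gridlines, it crosses the y-axis at y ∈ {0, 1}; it crosses the x-axis at the gridline x = 0.
(c) Together with the visible shape, these determine p as stated.

2*x*y^3 - y^4 - 3*x^3 - 2*x^2*y + y^3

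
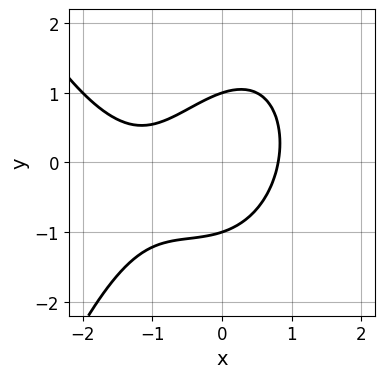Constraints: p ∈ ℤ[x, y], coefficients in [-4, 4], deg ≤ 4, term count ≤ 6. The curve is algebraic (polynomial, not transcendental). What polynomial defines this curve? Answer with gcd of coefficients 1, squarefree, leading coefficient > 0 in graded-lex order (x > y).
2*x^3 + 3*x^2 - 2*x*y + 3*y^2 - 3

1. Degree: no degree-2 curve has this shape, so deg p = 3.
2. From the visible intercepts: among the integer gridlines, it crosses the y-axis at y ∈ {-1, 1}.
3. Assembling these constraints gives the stated polynomial.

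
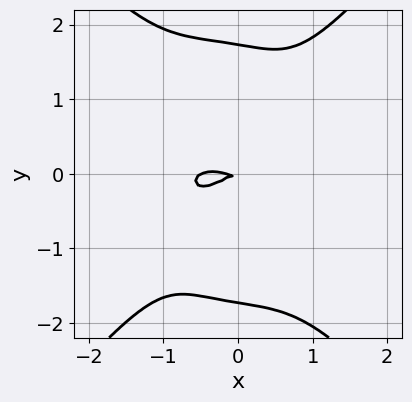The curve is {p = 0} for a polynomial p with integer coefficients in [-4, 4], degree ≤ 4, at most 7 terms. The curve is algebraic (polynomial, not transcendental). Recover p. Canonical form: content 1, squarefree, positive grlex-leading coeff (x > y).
2*x^4 - y^4 + x^3 - x*y + 3*y^2

First, deg p = 4. No degree-3 curve has this shape.
Then, checking where it meets the axes: one x-axis crossing is at x = 0; it crosses the y-axis at the gridline y = 0.
Finally, putting this together gives p.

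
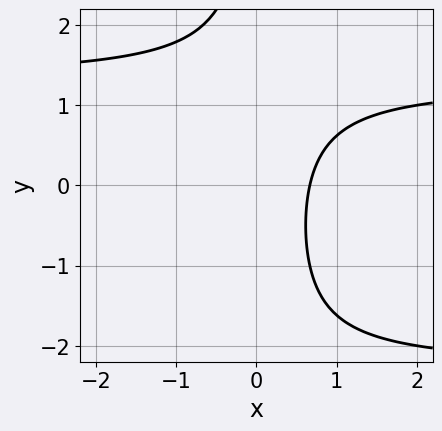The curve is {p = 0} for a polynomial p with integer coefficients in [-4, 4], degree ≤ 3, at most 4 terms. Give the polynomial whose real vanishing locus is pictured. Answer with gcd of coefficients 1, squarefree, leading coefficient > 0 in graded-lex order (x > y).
1. deg p = 3. No degree-2 curve has this shape.
2. From the axis intercepts and sections: the curve avoids every integer y-axis point in the box.
3. Matching integer coefficients to the picture gives p.

x*y^2 + x*y - 3*x + 2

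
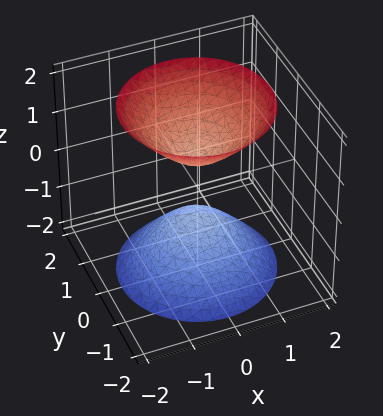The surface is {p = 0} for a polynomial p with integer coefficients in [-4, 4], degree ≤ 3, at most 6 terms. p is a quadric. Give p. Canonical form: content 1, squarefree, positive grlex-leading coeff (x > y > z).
3*x^2 + 3*y^2 - 2*z^2 + 1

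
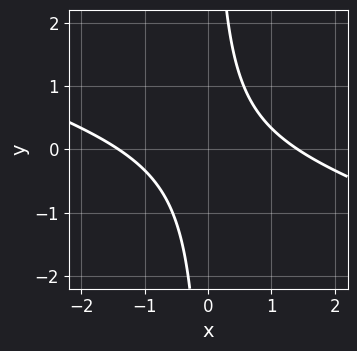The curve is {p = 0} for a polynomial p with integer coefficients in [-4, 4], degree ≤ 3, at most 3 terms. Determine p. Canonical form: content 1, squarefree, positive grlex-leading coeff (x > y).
First, deg p = 2.
Next, from the axis intercepts and sections: it misses every integer gridline on the y-axis.
Finally, solving for integer coefficients yields p as stated.

x^2 + 3*x*y - 2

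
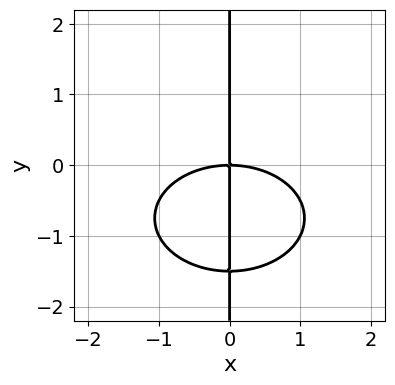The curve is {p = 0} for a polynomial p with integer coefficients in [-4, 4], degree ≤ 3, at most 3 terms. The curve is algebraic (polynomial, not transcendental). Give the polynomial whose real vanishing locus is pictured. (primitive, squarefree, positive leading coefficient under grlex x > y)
x^3 + 2*x*y^2 + 3*x*y

First, degree: the shape is more complex than any degree-2 curve, so deg p = 3.
Then, against the integer gridlines: the visible y-axis segment lies entirely on the curve; it crosses the x-axis at the gridline x = 0.
Finally, putting this together gives p.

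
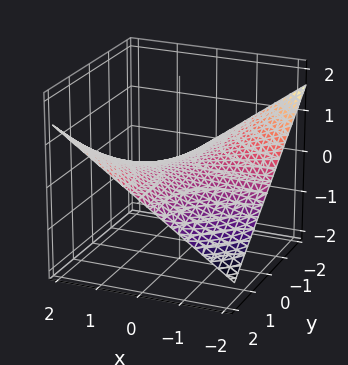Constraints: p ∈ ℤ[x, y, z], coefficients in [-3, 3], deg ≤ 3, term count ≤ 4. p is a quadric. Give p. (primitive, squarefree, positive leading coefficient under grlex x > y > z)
First, the degree is 2 — a hyperbolic paraboloid; a quadric.
Then, from the axis intercepts and sections: every point of the y-axis in the box is on the surface; the visible x-axis segment lies entirely on the surface; it crosses the z-axis at the gridline z = 0.
Finally, matching integer coefficients to the picture gives p.

x*y - 3*z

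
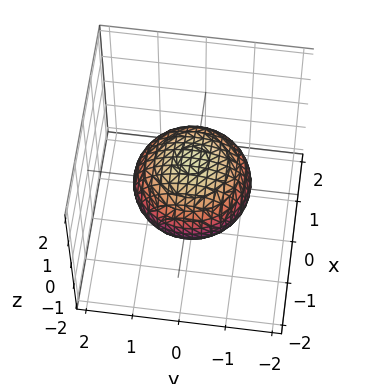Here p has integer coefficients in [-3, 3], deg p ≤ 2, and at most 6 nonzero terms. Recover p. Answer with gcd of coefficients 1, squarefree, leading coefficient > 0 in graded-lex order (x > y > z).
2*x^2 + 2*y^2 + 3*z^2 - 3

First, the degree is 2 — the shape is more complex than any degree-1 surface.
Then, symmetries: rotational symmetry about the z-axis ⇒ p depends on x, y only through x² + y².
Then, from the axis intercepts and sections: a circular section at z = 0 has radius between 1 and 2; the z-axis gridline crossings are at z ∈ {-1, 1}.
Finally, matching integer coefficients to the picture gives p.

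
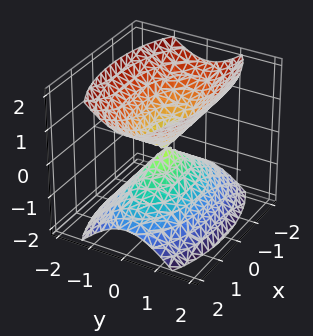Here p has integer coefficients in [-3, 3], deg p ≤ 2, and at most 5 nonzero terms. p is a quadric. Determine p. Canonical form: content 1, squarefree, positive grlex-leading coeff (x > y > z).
(a) There are 2 components. Treating them together as one polynomial.
(b) The degree is 2 — two nappes meeting at a single point; a quadric.
(c) Symmetries: mirror symmetry x ↦ −x ⇒ only even powers of x; mirror symmetry z ↦ −z ⇒ only even powers of z; the y ↦ −y reflection is a symmetry, so y appears only in even powers.
(d) Checking where it meets the axes: it meets the x-axis at x = 0 (among the integer gridlines); it meets the y-axis at y = 0 (among the integer gridlines); it meets the z-axis at z = 0 (among the integer gridlines).
(e) Assembling these constraints gives the stated polynomial.

x^2 + 3*y^2 - 2*z^2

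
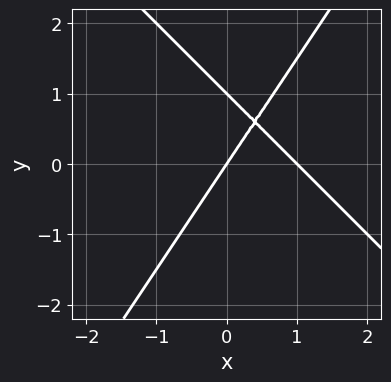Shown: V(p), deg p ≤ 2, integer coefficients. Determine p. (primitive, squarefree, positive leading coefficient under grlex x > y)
(a) The degree is 2 — no degree-1 curve has this shape.
(b) Against the integer gridlines: among the integer gridlines, it crosses the x-axis at x ∈ {0, 1}; among the integer gridlines, it crosses the y-axis at y ∈ {0, 1}.
(c) Solving for integer coefficients yields p as stated.

3*x^2 + x*y - 2*y^2 - 3*x + 2*y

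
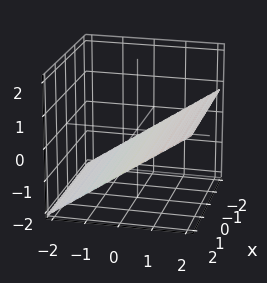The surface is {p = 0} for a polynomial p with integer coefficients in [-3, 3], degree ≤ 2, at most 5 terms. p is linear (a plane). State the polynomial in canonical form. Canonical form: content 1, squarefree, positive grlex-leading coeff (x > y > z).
First, deg p = 1. The surface is flat (a plane).
Next, from the axis intercepts and sections: no x-intercept at any integer in the box; one y-axis crossing is at y = 1.
Finally, these observations pin down the coefficients.

2*y - 3*z - 2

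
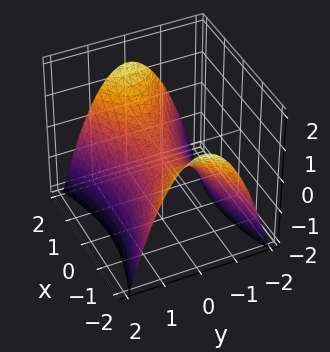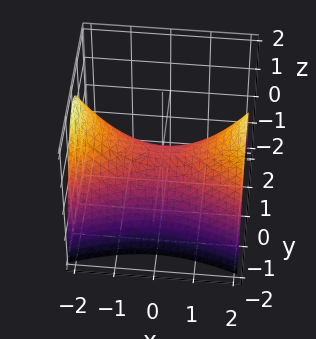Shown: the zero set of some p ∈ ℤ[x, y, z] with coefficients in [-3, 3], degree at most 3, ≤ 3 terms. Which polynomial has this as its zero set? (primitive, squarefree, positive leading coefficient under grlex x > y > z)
(a) The degree is 2 — a hyperbolic paraboloid; a quadric.
(b) Symmetries: the x ↦ −x reflection is a symmetry, so x appears only in even powers; mirror symmetry y ↦ −y ⇒ only even powers of y.
(c) From the axis intercepts and sections: one x-axis crossing is at x = 0; one y-axis crossing is at y = 0.
(d) Fitting integer coefficients to these (and the overall shape) gives p.

x^2 - 3*y^2 - 3*z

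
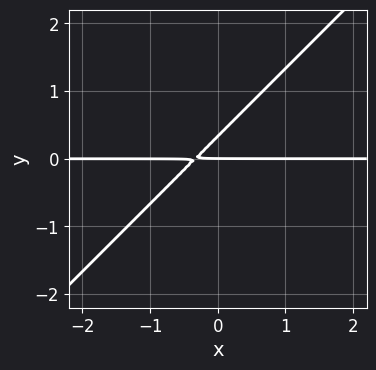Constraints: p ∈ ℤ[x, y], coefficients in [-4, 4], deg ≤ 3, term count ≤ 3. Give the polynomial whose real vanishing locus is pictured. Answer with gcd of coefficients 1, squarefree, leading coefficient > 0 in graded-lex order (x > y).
3*x*y - 3*y^2 + y

1. The degree is 2 — a generic line meets the curve in up to 2 points.
2. From the visible intercepts: every point of the x-axis in the box is on the curve; one y-axis crossing is at y = 0.
3. Matching integer coefficients to the picture gives p.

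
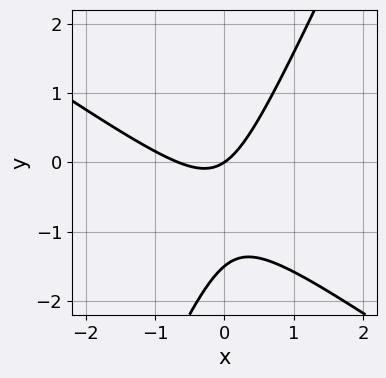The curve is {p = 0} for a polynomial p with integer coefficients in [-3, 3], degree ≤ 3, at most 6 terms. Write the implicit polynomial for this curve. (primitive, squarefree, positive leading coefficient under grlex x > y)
3*x^2 + 3*x*y - 2*y^2 + 2*x - 3*y

First, deg p = 2. No degree-1 curve has this shape.
Then, checking where it meets the axes: it crosses the y-axis at the gridline y = 0; one x-axis crossing is at x = 0.
Finally, assembling these constraints gives the stated polynomial.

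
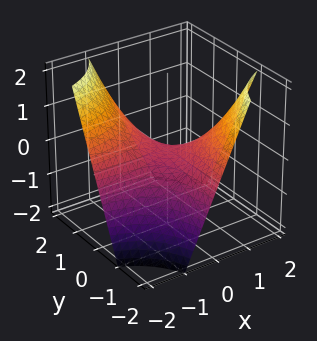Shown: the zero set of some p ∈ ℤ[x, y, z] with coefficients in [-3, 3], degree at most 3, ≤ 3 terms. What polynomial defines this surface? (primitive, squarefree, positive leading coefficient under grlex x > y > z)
x*y + z

1. The degree is 2 — a saddle surface; a quadric.
2. Against the integer gridlines: every point of the y-axis in the box is on the surface; one z-axis crossing is at z = 0; every point of the x-axis in the box is on the surface.
3. Solving for integer coefficients yields p as stated.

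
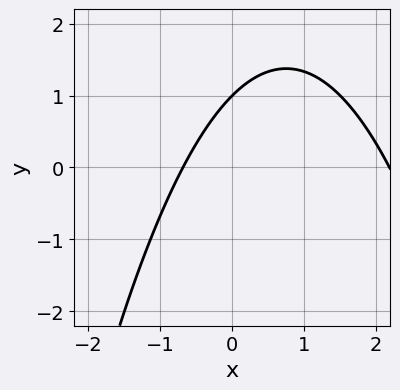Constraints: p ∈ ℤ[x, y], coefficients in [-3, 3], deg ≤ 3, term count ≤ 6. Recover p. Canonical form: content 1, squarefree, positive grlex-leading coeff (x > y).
2*x^2 - 3*x + 3*y - 3

1. deg p = 2. No degree-1 curve has this shape.
2. From the visible intercepts: one y-axis crossing is at y = 1.
3. Solving for integer coefficients yields p as stated.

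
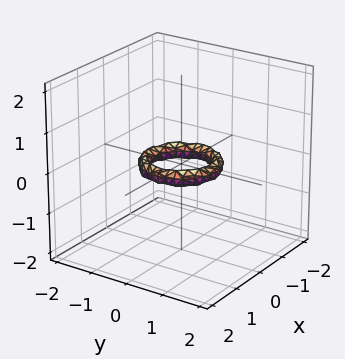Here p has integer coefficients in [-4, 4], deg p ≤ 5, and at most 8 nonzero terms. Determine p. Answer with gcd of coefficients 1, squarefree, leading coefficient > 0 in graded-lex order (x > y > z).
2*x^4 + 4*x^2*y^2 + 2*y^4 - 3*x^2 - 3*y^2 + 3*z^2 + 1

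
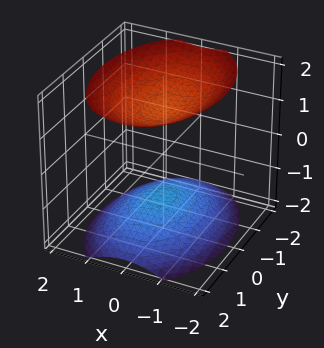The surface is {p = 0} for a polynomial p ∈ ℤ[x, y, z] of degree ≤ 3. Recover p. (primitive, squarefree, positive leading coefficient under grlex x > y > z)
2*x^2 + y^2 - 2*z^2 + 3

First, I count 2 distinct pieces. Treating them together as one polynomial.
Then, degree: two sheets facing apart; a quadric, so deg p = 2.
Next, symmetries: mirror symmetry z ↦ −z ⇒ only even powers of z; the x ↦ −x reflection is a symmetry, so x appears only in even powers; it's symmetric under y → −y, forcing even powers of y.
Next, from the axis intercepts and sections: no x-intercept at any integer in the box; no y-intercept at any integer in the box.
Finally, matching integer coefficients to the picture gives p.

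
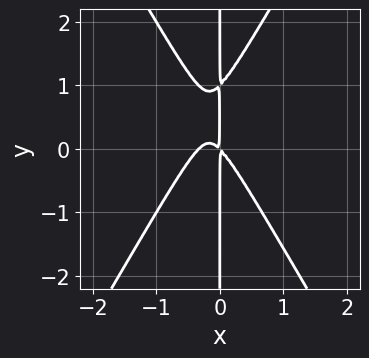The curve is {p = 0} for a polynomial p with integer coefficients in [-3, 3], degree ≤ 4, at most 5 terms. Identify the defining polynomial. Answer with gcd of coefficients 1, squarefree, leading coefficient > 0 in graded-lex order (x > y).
3*x^3 - x*y^2 + x^2 + x*y

1. Degree: a generic line meets the curve in up to 3 points, so deg p = 3.
2. Reading off the gridlines: every point of the y-axis in the box is on the curve.
3. Together with the visible shape, these determine p as stated.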